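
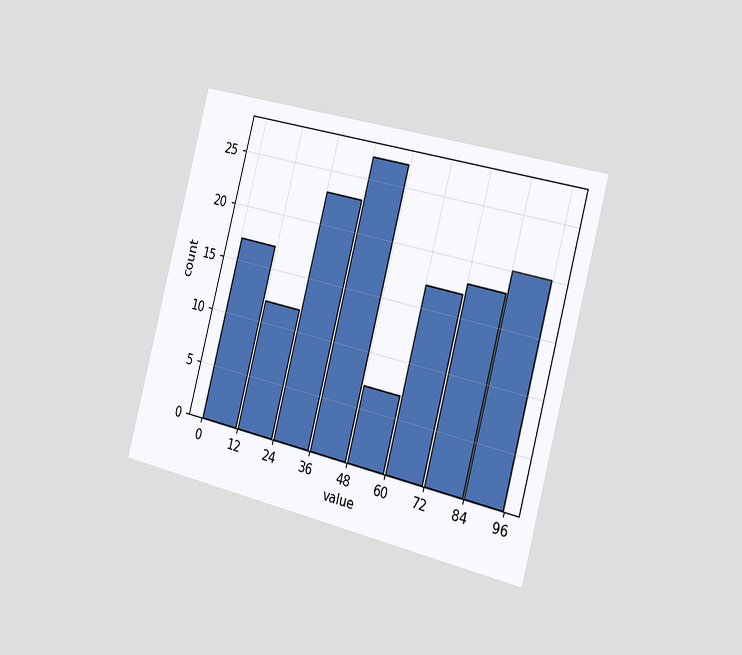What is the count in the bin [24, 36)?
23

The chart is tilted about 15° clockwise and viewed slightly from the right. The [24, 36) bin has height 23.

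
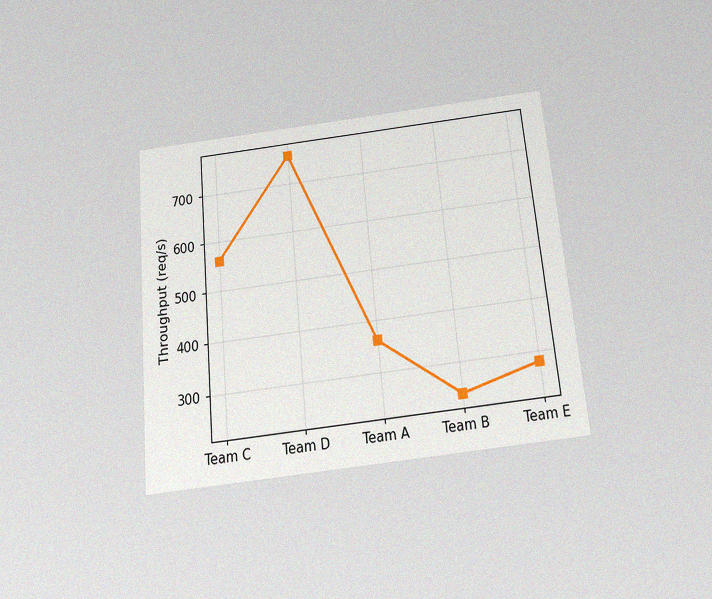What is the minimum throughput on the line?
240req/s

The chart is tilted about 5° counter-clockwise and viewed slightly from below, with some photo noise. The lowest point is at Team B, and reading across to the y-axis gives 240req/s.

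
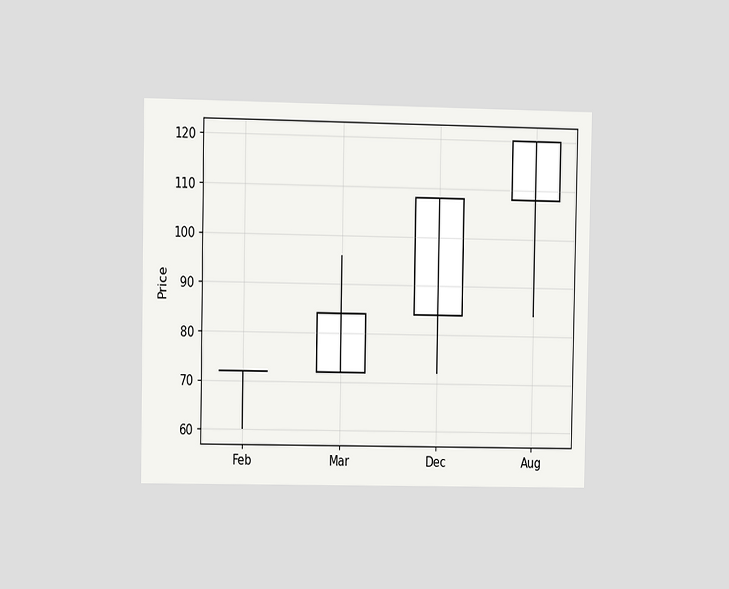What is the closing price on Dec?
The chart is viewed at a slight angle. The Dec candle closes at 108.

108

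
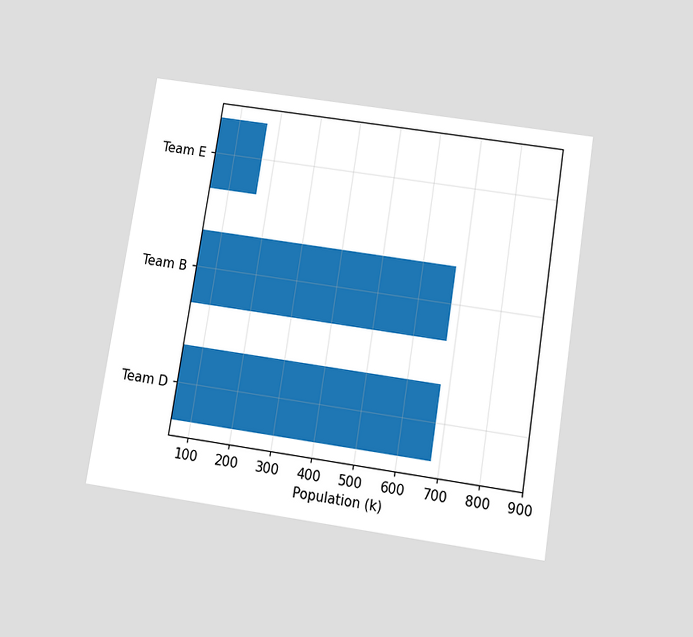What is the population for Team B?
680k

The chart is tilted about 9° clockwise and viewed slightly from below. Reading along the chart's x-axis, the Team B bar reaches 680k.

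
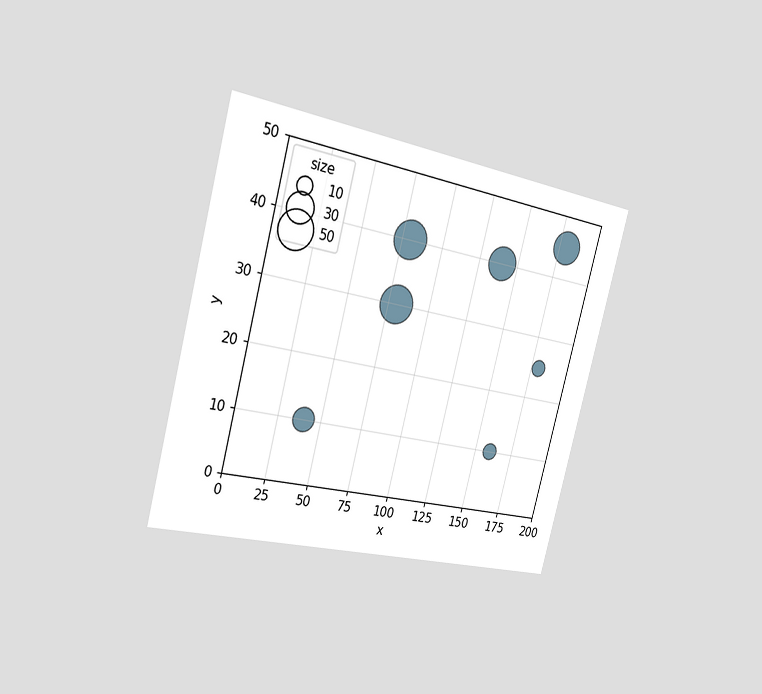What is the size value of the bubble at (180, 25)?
The chart is tilted about 15° clockwise and viewed slightly from the left. Matching the bubble at (180, 25) against the size legend gives 10.

10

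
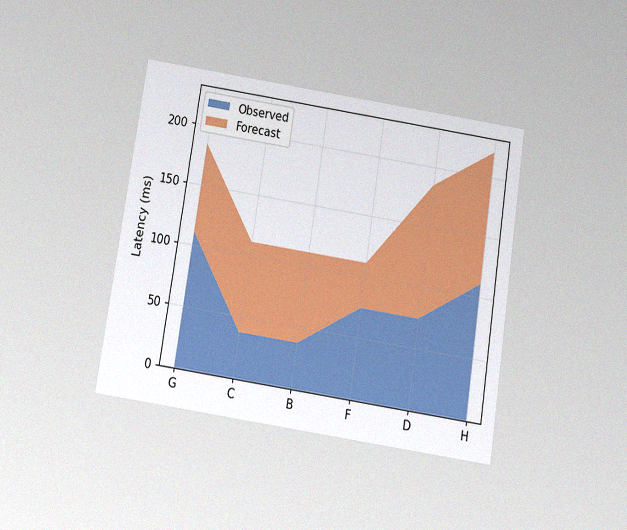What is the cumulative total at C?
111ms

The chart is tilted about 9° clockwise and viewed slightly from below, with some photo noise. The stacked total at C reaches 111ms.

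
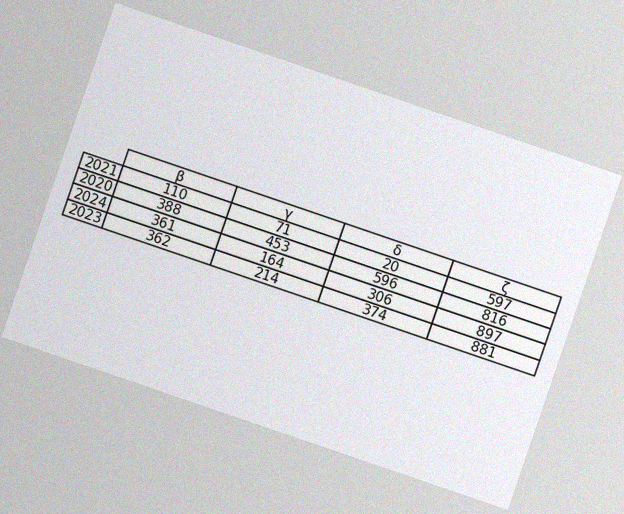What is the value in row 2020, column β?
388

The chart is tilted about 19° clockwise, with some photo noise. The (2020, β) cell reads 388.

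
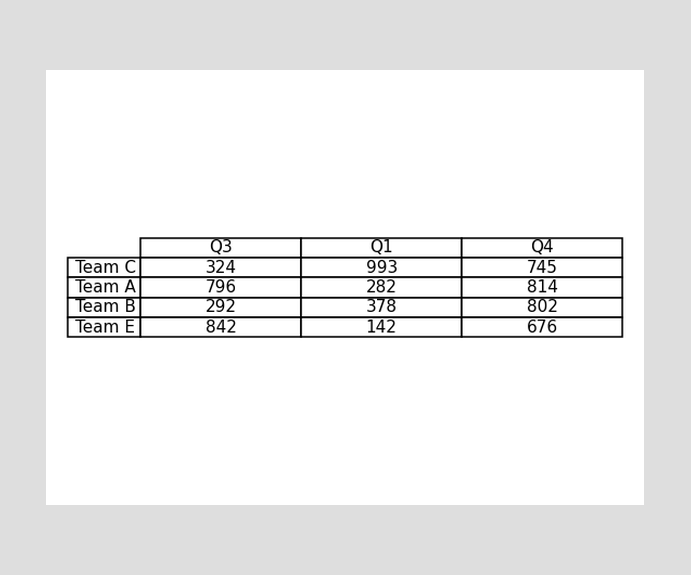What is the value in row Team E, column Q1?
The (Team E, Q1) cell reads 142.

142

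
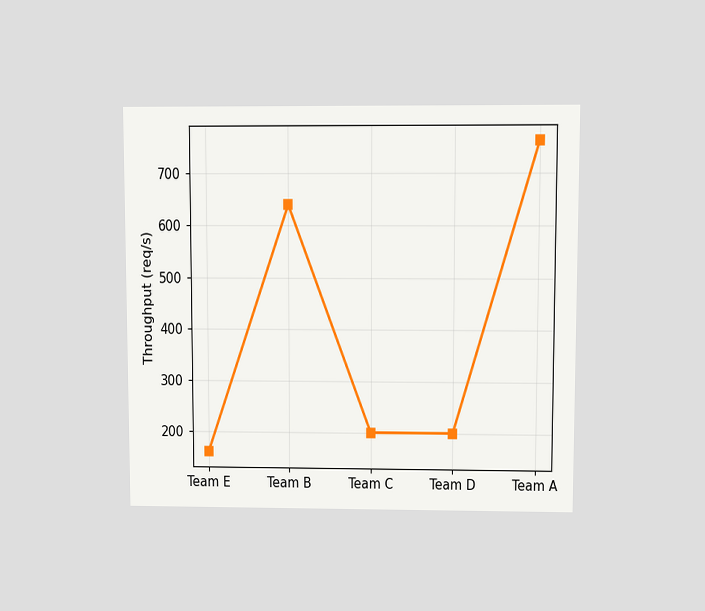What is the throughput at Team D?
200req/s

The chart is viewed at a slight angle. At Team D, the line is at 200req/s.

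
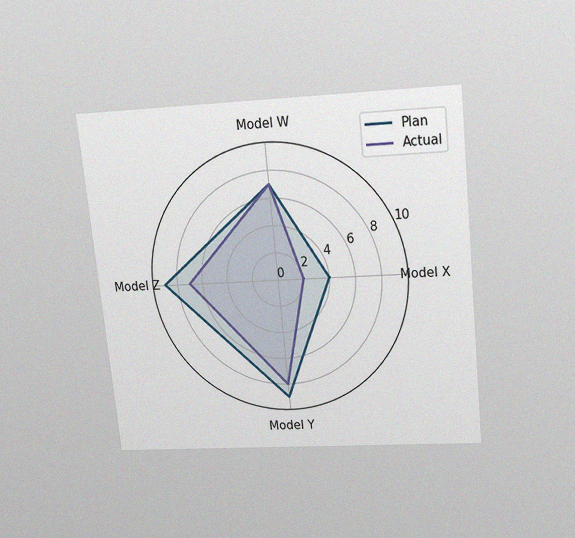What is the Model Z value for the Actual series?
The chart is tilted about 6° counter-clockwise and viewed slightly from above, with some photo noise. On the Model Z axis, Actual reaches 7.

7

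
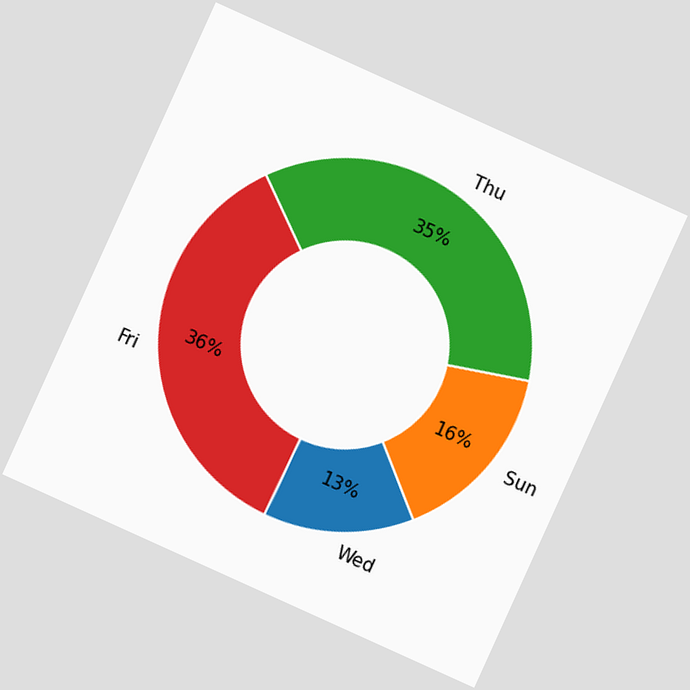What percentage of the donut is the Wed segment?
The chart is tilted about 24° clockwise. The Wed segment takes up 13% of the ring.

13%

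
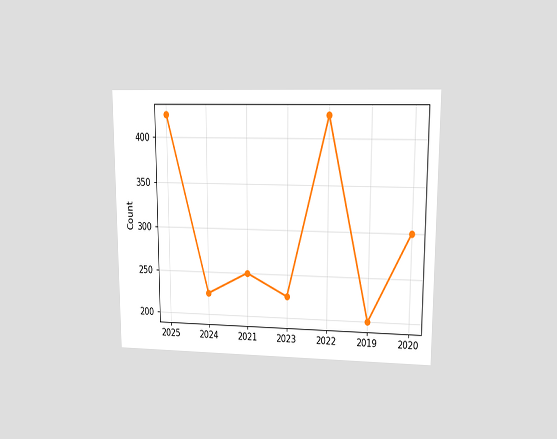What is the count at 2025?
The chart is viewed at a slight angle. At 2025, the line is at 425.

425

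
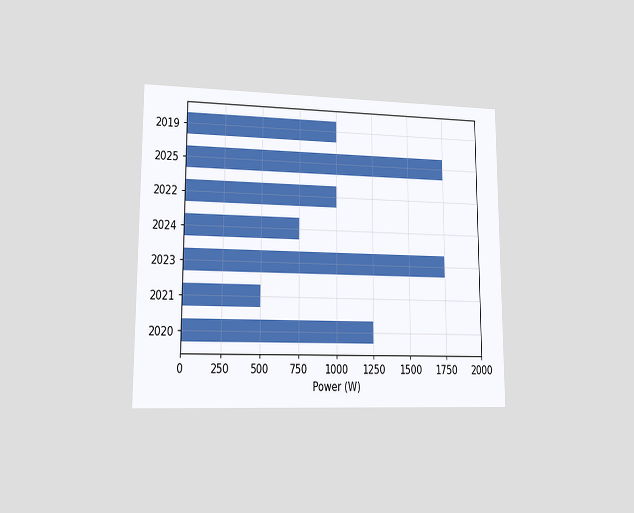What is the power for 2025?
The chart is viewed at a slight angle. Reading along the chart's x-axis, the 2025 bar reaches 1750W.

1750W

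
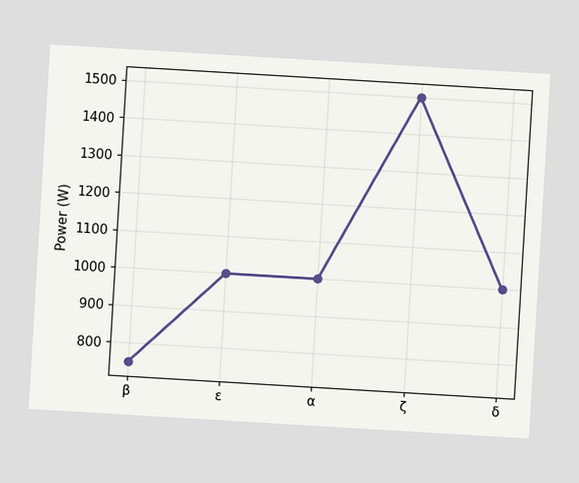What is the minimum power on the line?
750W

The chart is tilted about 3° clockwise. The lowest point is at β, and reading across to the y-axis gives 750W.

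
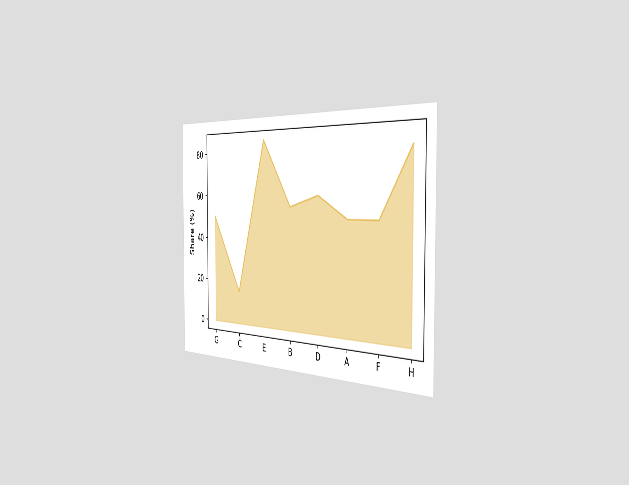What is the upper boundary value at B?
The chart is viewed slightly from the right. At B the upper boundary is at 55%.

55%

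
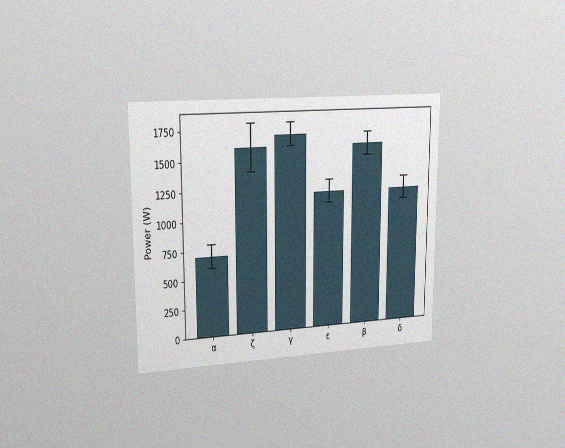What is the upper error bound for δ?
1300W

The chart is viewed slightly from the left, with some photo noise. The δ bar's upper whisker reaches 1300W.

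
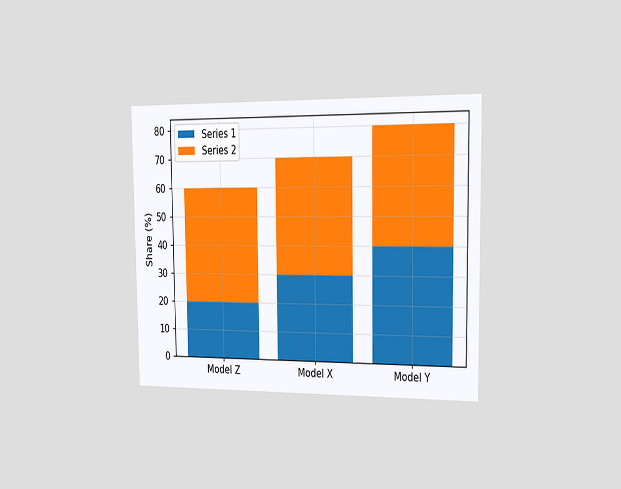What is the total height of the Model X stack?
The chart is viewed slightly from the right. The Model X stack's top reaches 70% on the y-axis.

70%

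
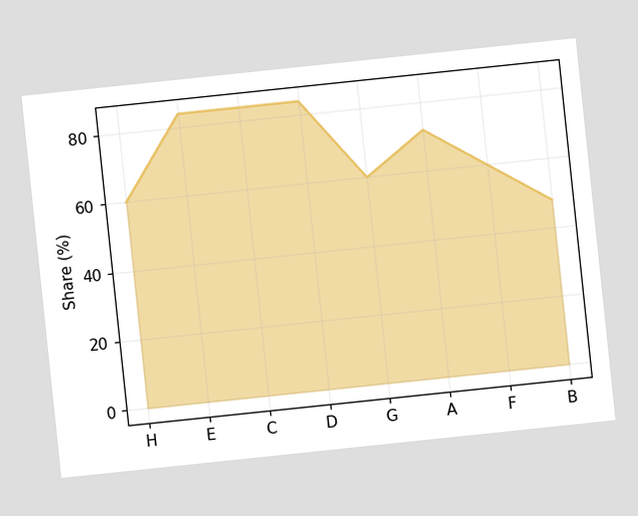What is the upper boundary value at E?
84%

The chart is tilted about 6° counter-clockwise. At E the upper boundary is at 84%.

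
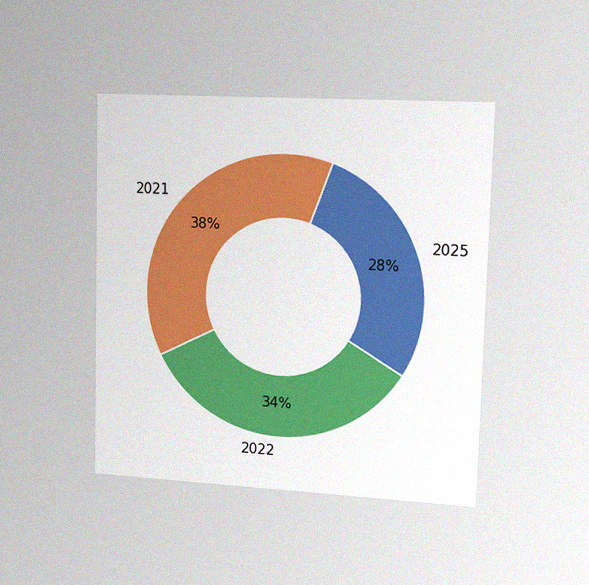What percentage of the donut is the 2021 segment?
38%

The chart is viewed slightly from the right, with some photo noise. The 2021 segment takes up 38% of the ring.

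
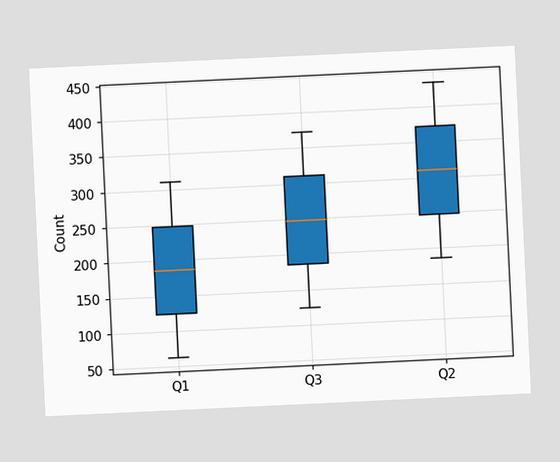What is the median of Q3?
The chart is tilted about 3° counter-clockwise. The median line in the Q3 box sits at 248.

248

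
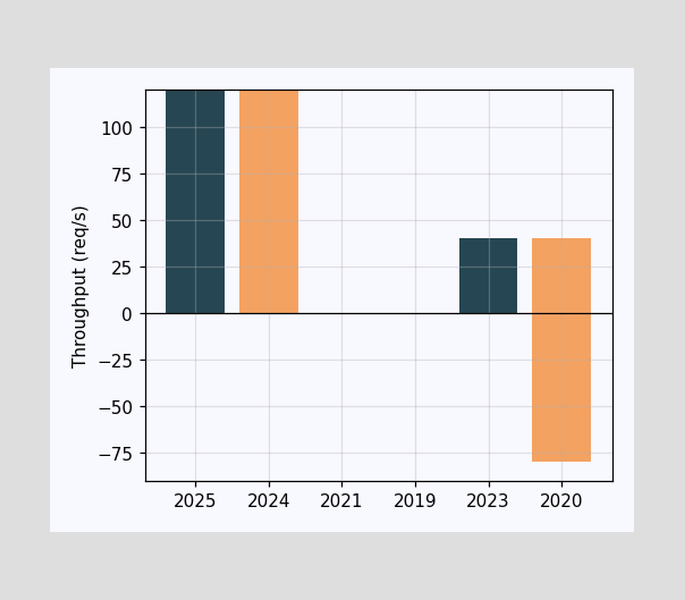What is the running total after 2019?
0req/s

After 2019 the running total reaches 0req/s.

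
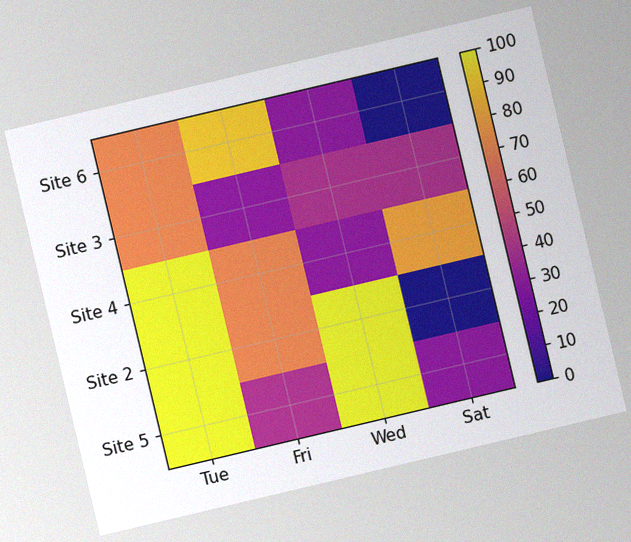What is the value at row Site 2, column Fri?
70

The chart is tilted about 13° counter-clockwise, with some photo noise. Matching cell (Site 2, Fri) against the colorbar gives 70.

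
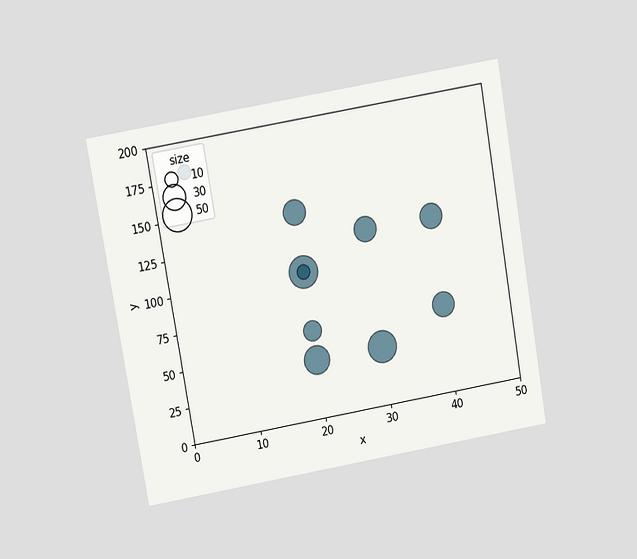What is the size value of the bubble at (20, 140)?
The chart is tilted about 10° counter-clockwise and viewed at a slight angle. Matching the bubble at (20, 140) against the size legend gives 30.

30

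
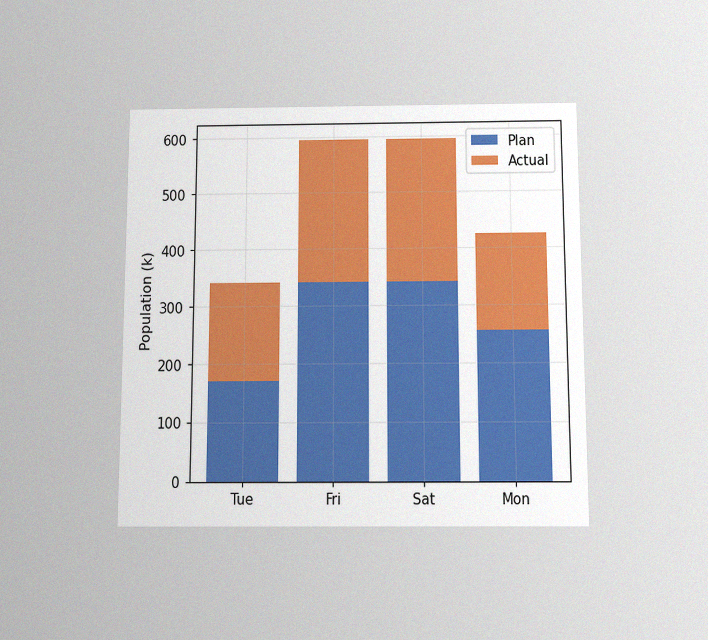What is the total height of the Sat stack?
The chart is viewed slightly from below, with some photo noise. The Sat stack's top reaches 595k on the y-axis.

595k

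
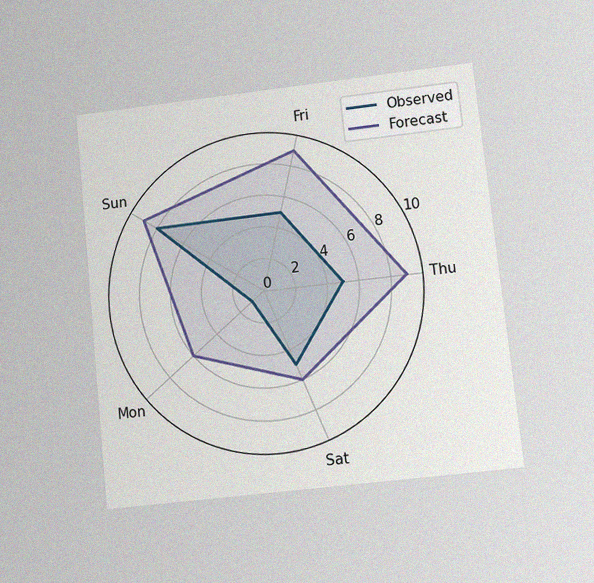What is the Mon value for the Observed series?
1

The chart is tilted about 6° counter-clockwise and viewed at a slight angle, with some photo noise. On the Mon axis, Observed reaches 1.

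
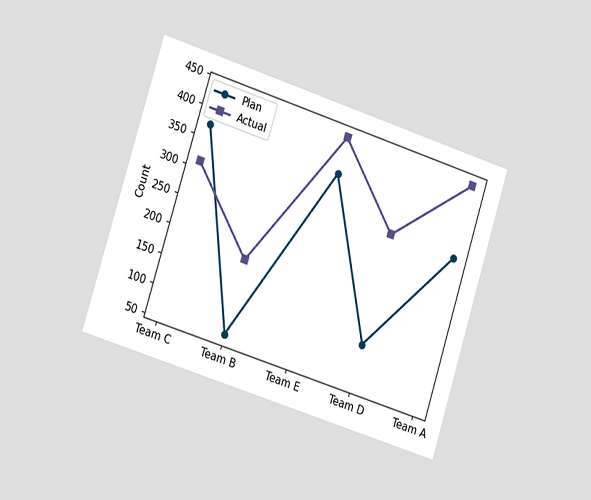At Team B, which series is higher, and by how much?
Actual, by 124

The chart is tilted about 18° clockwise and viewed slightly from the left. At Team B, Actual sits above the other line by 124.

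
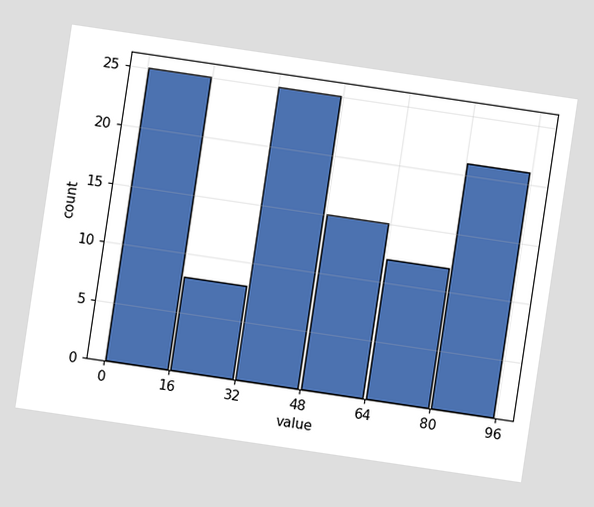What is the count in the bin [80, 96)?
The chart is tilted about 8° clockwise. The [80, 96) bin has height 21.

21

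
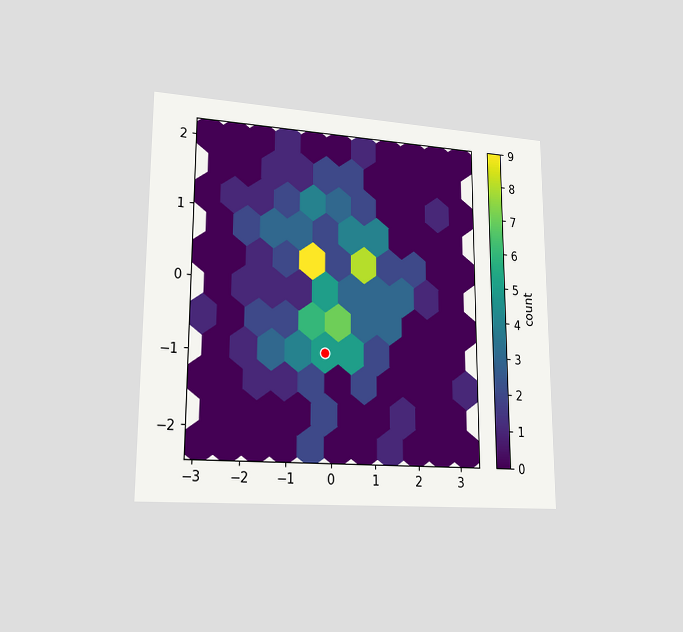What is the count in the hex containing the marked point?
5

The chart is viewed slightly from the left. The marked hex reads 5 on the colorbar.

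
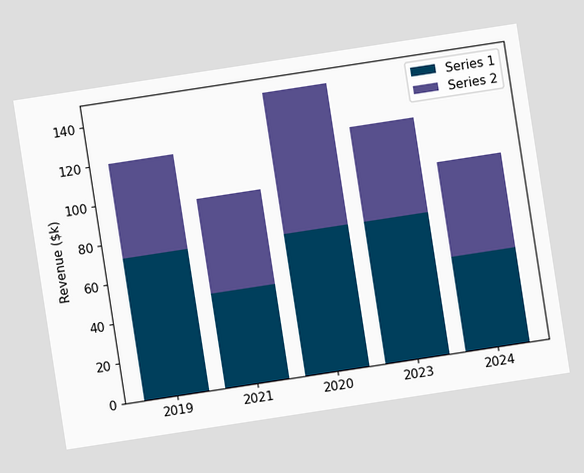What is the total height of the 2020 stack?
$144k

The chart is tilted about 9° counter-clockwise. The 2020 stack's top reaches $144k on the y-axis.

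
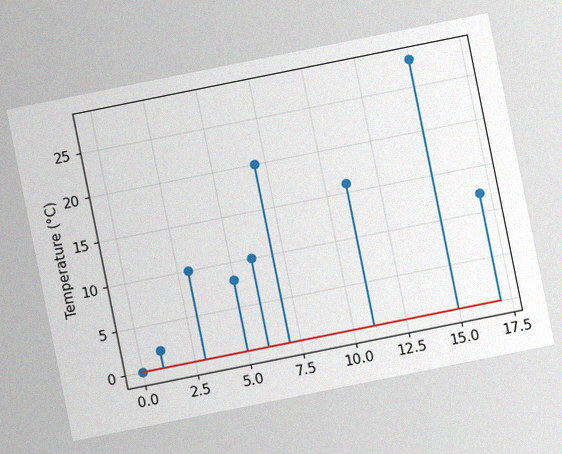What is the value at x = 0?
The chart is tilted about 11° counter-clockwise, with some photo noise. The stem at x=0 reaches 0°C.

0°C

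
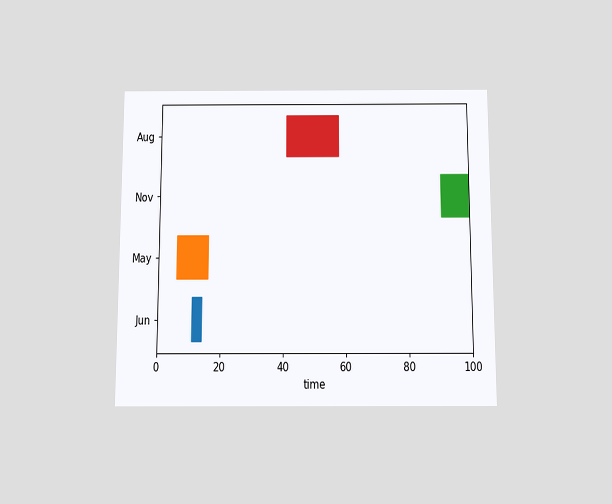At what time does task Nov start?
The chart is viewed slightly from below. The Nov bar begins at t=91.

91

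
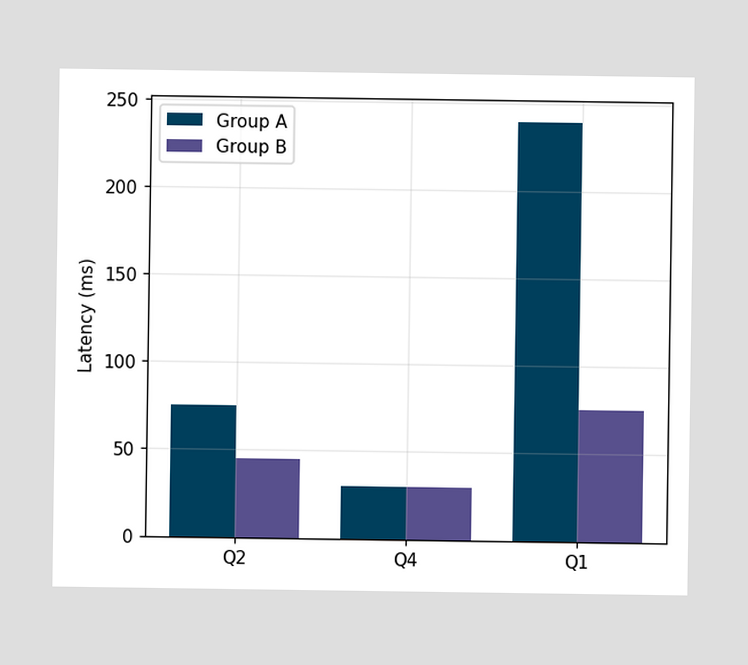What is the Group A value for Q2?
75ms

The Group A bar at Q2 reaches 75ms on the y-axis.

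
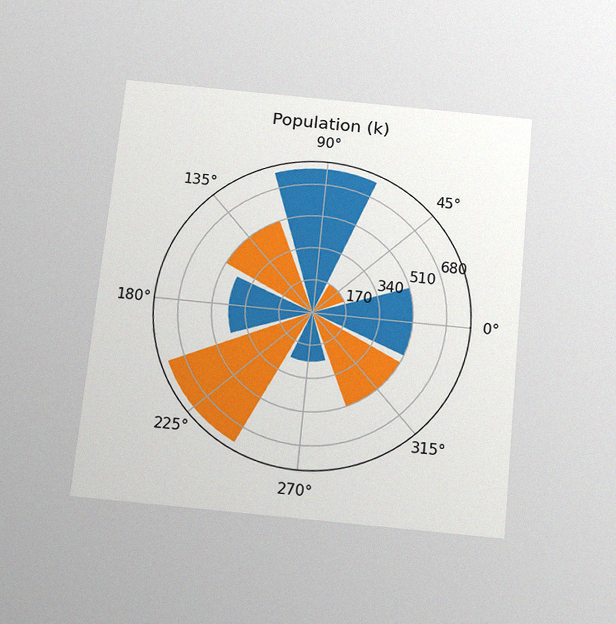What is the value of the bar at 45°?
170k

The chart is tilted about 6° clockwise and viewed slightly from below, with some photo noise. The bar at 45° reaches 170k on the radial axis.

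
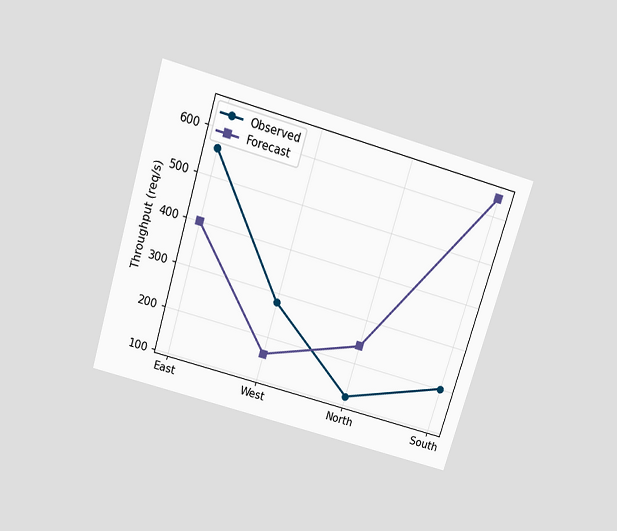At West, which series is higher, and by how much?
The chart is tilted about 17° clockwise and viewed slightly from above. At West, Observed sits above the other line by 120req/s.

Observed, by 120req/s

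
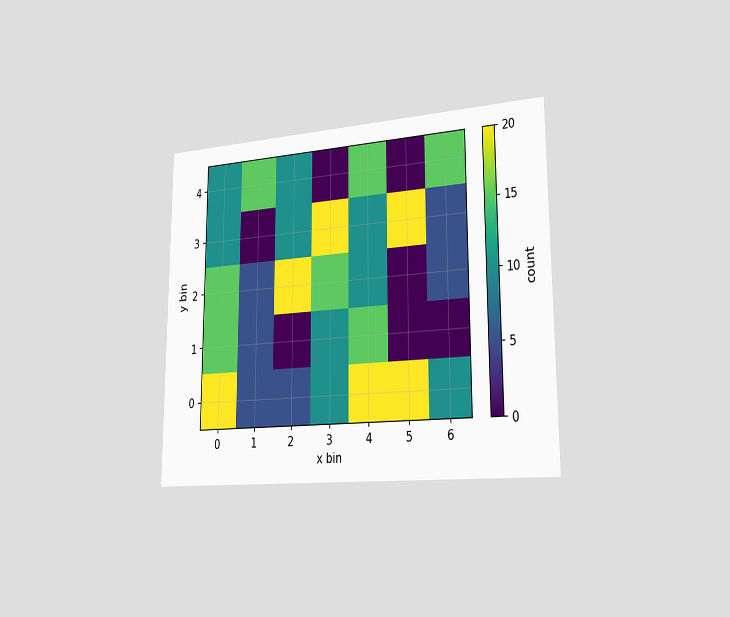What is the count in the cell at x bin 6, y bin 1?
The chart is viewed slightly from the right. Matching the cell (6, 1) against the colorbar gives 0.

0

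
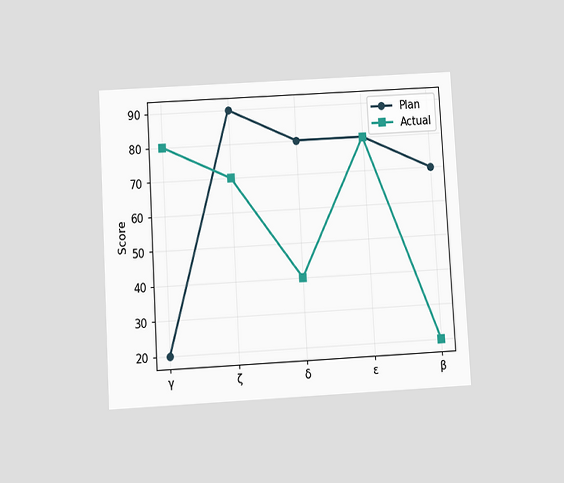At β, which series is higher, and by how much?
Plan, by 50

The chart is tilted about 3° counter-clockwise and viewed slightly from below. At β, Plan sits above the other line by 50.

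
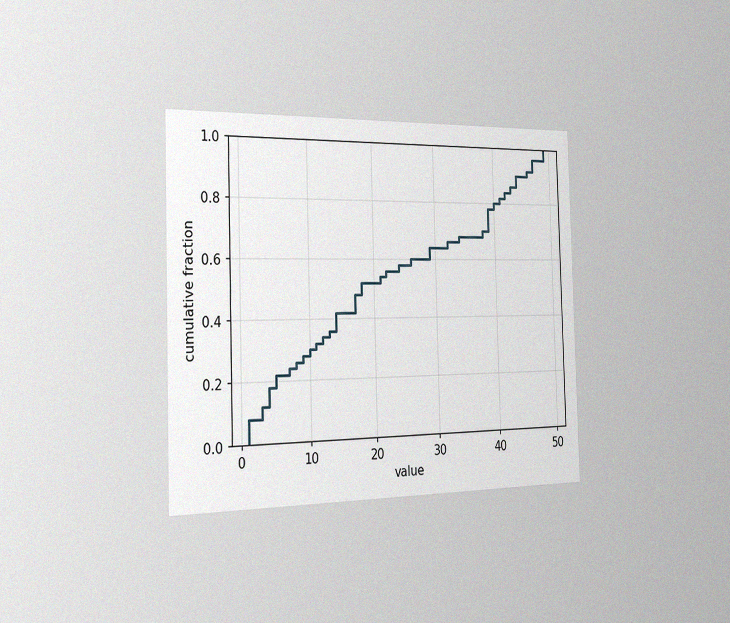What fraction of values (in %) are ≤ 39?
78%

The chart is viewed slightly from the left, with some photo noise. At x=39 the ECDF step is at 78%.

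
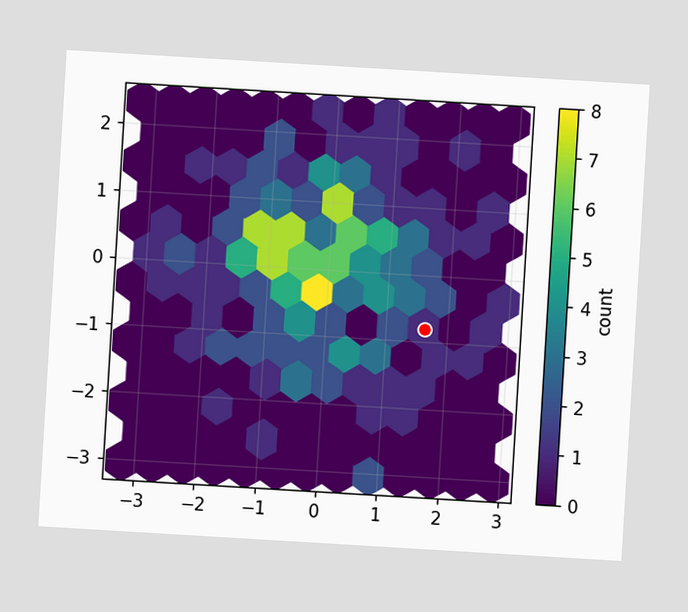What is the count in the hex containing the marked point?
1

The chart is tilted about 3° clockwise. The marked hex reads 1 on the colorbar.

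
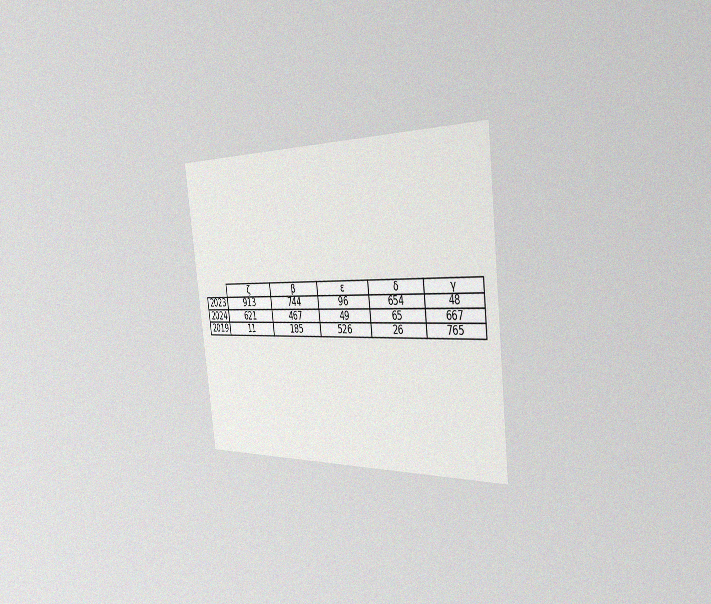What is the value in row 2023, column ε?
The chart is tilted about 7° counter-clockwise and viewed slightly from the right, with some photo noise. The (2023, ε) cell reads 96.

96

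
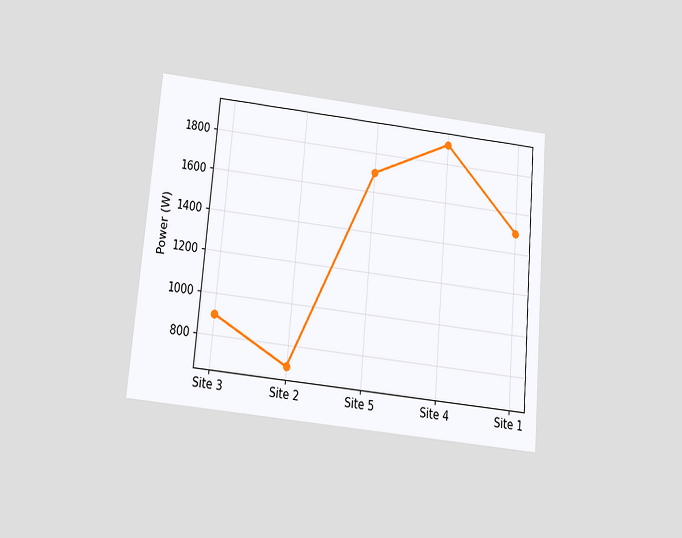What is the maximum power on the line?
1900W

The chart is tilted about 5° clockwise and viewed slightly from below. The highest point is at Site 4, and reading across to the y-axis gives 1900W.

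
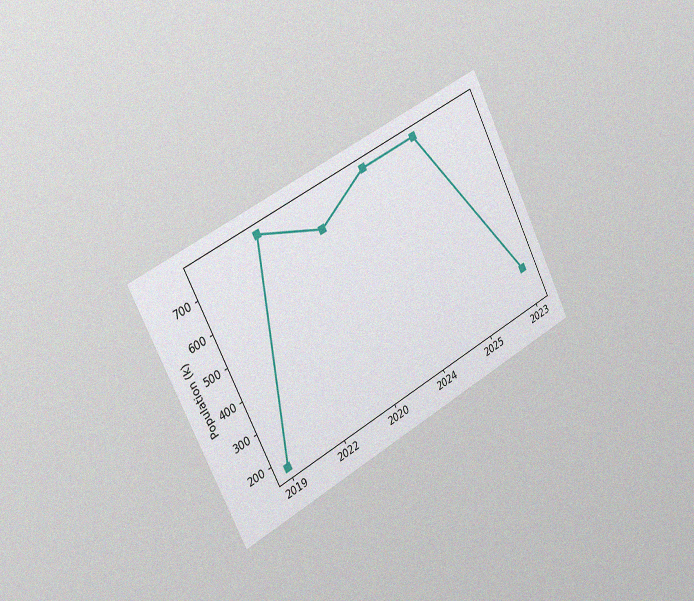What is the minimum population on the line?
170k

The chart is tilted about 27° counter-clockwise and viewed slightly from the left, with some photo noise. The lowest point is at 2019, and reading across to the y-axis gives 170k.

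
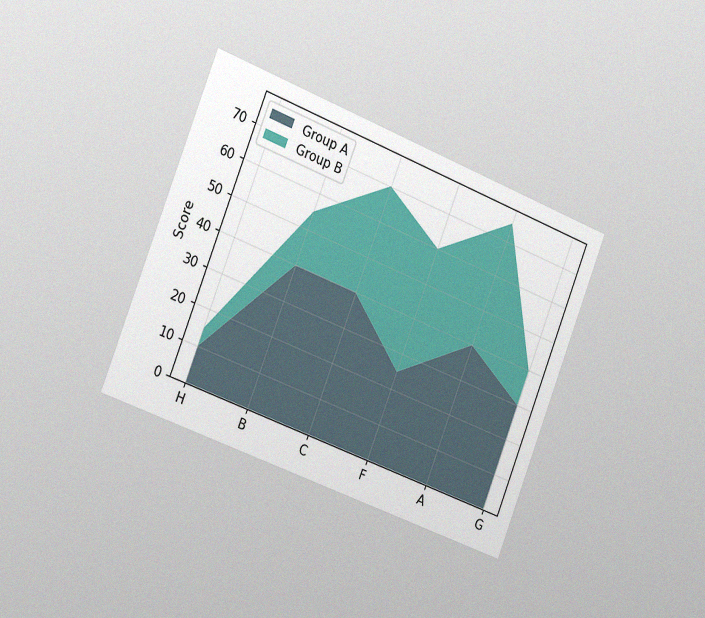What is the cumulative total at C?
The chart is tilted about 21° clockwise and viewed slightly from the left, with some photo noise. The stacked total at C reaches 70.

70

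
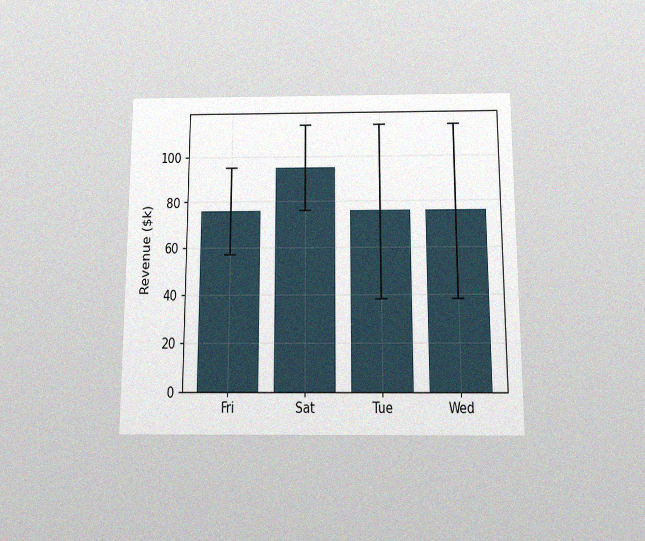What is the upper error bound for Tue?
The chart is viewed slightly from below, with some photo noise. The Tue bar's upper whisker reaches $114k.

$114k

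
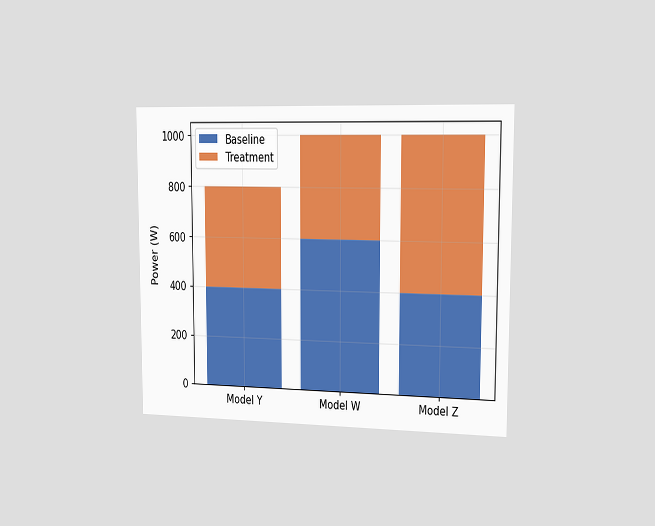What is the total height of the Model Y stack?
800W

The chart is viewed slightly from the right. The Model Y stack's top reaches 800W on the y-axis.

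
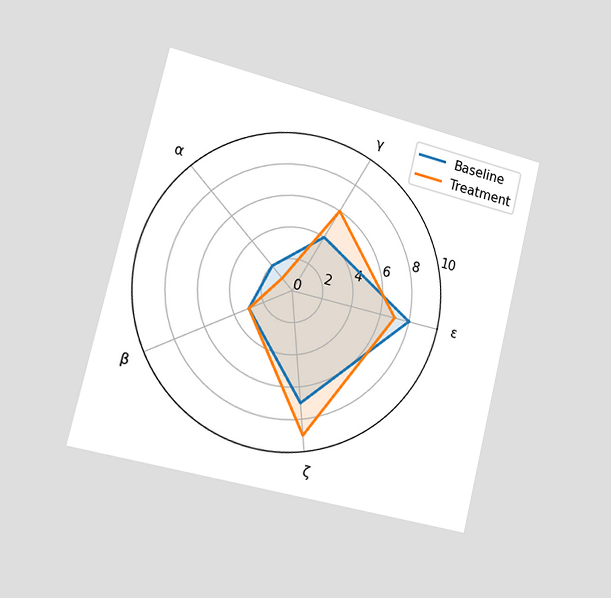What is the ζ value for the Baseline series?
The chart is tilted about 14° clockwise and viewed slightly from the left. On the ζ axis, Baseline reaches 7.

7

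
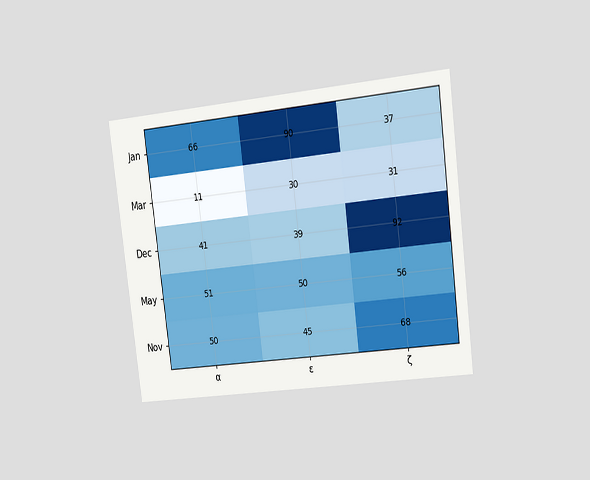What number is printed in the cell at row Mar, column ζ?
31

The chart is tilted about 7° counter-clockwise and viewed slightly from the right. The (Mar, ζ) cell reads 31.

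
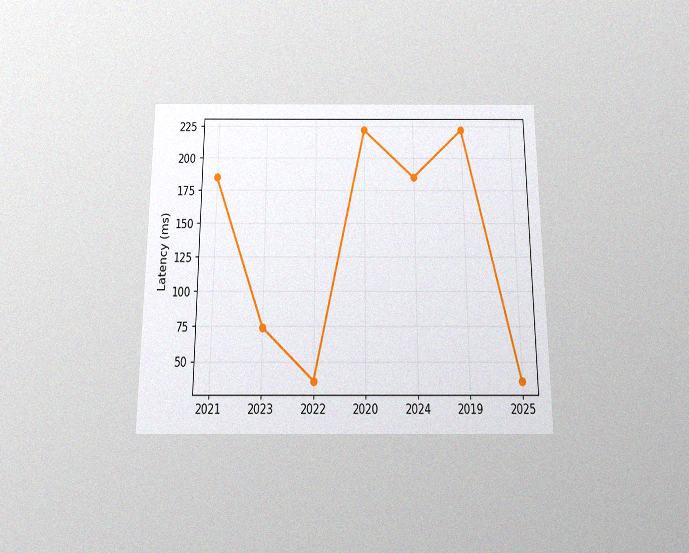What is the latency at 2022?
37ms

The chart is viewed slightly from below, with some photo noise. At 2022, the line is at 37ms.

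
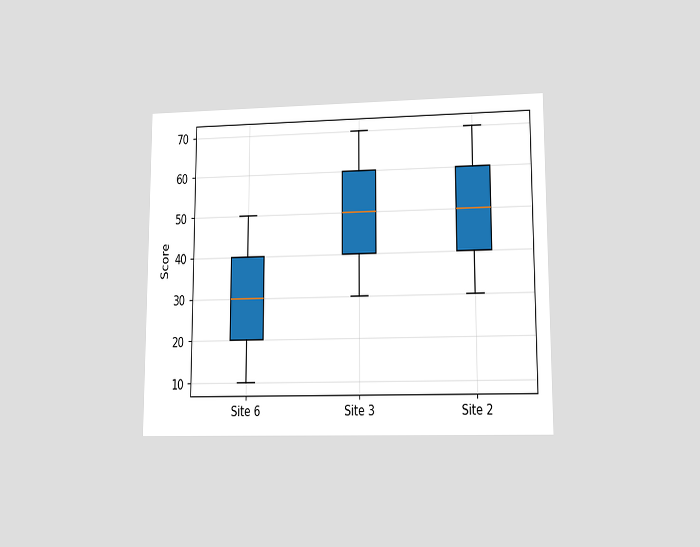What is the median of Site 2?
50

The chart is viewed at a slight angle. The median line in the Site 2 box sits at 50.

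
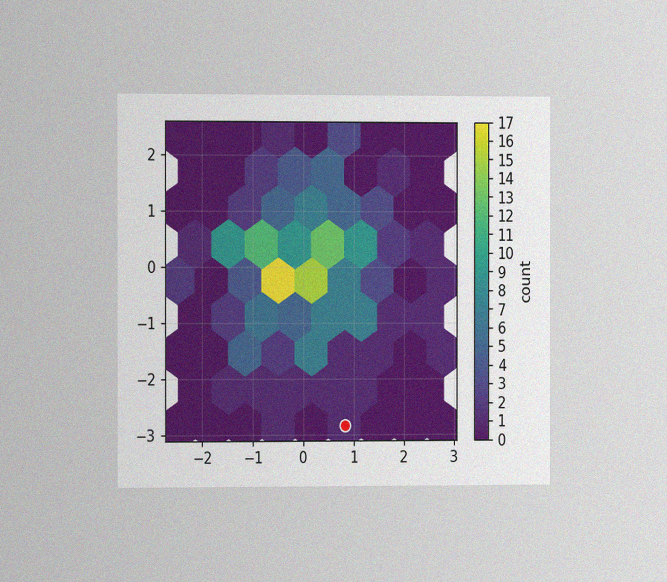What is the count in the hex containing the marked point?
The chart is viewed slightly from the left, with some photo noise. The marked hex reads 1 on the colorbar.

1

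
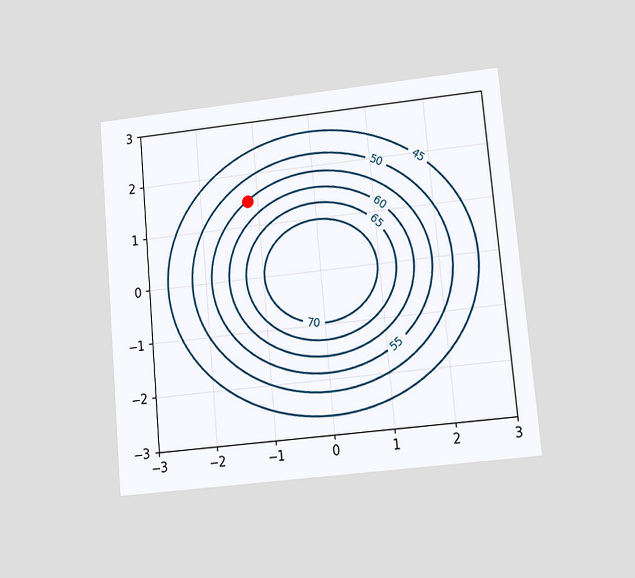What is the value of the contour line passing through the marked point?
The chart is tilted about 5° counter-clockwise and viewed at a slight angle. The marked point sits on the contour labelled 55.

55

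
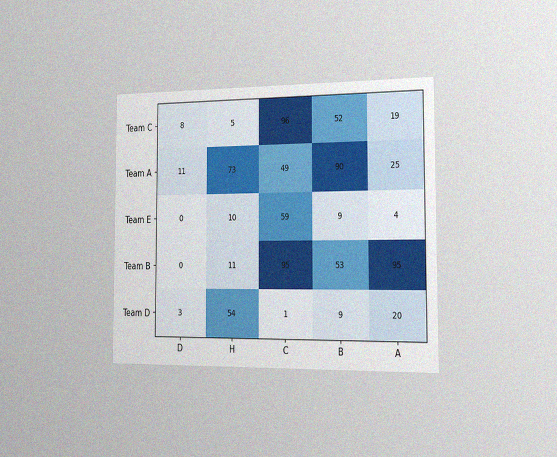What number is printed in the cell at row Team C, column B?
52

The chart is viewed slightly from the right, with some photo noise. The (Team C, B) cell reads 52.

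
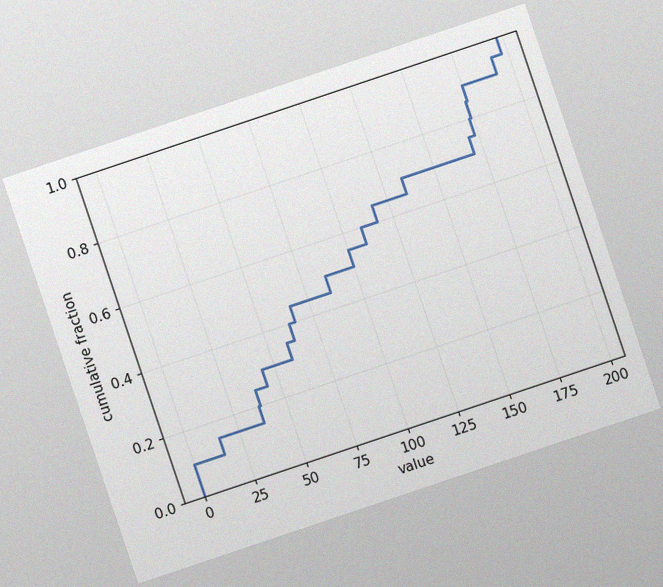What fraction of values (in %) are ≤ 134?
The chart is tilted about 19° counter-clockwise, with some photo noise. At x=134 the ECDF step is at 70%.

70%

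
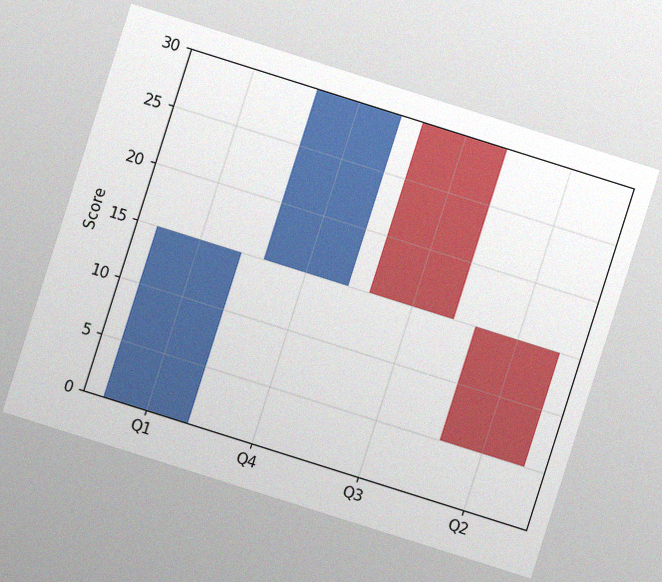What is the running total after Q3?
15

The chart is tilted about 18° clockwise, with some photo noise. After Q3 the running total reaches 15.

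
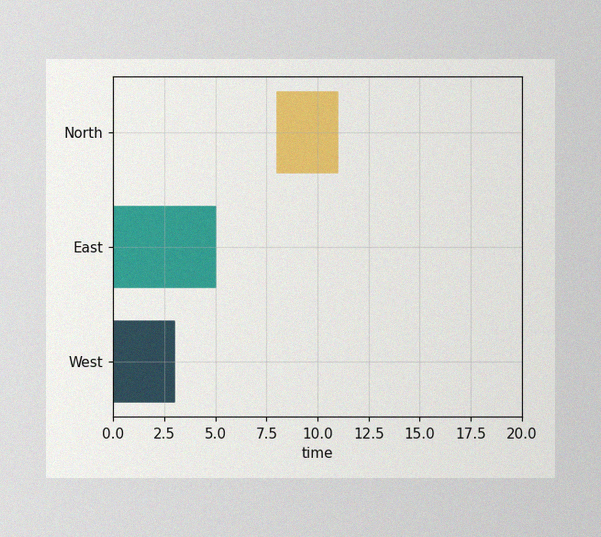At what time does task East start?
0

The image has some photo noise and uneven lighting. The East bar begins at t=0.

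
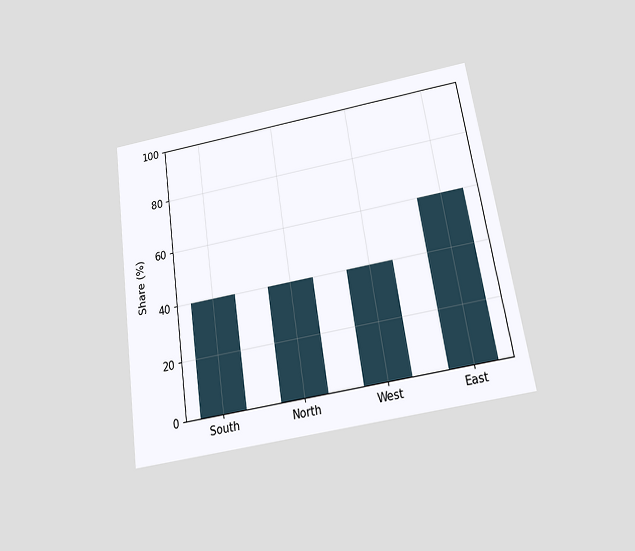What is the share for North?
40%

The chart is tilted about 9° counter-clockwise and viewed slightly from below. Reading along the chart's y-axis, the North bar reaches 40%.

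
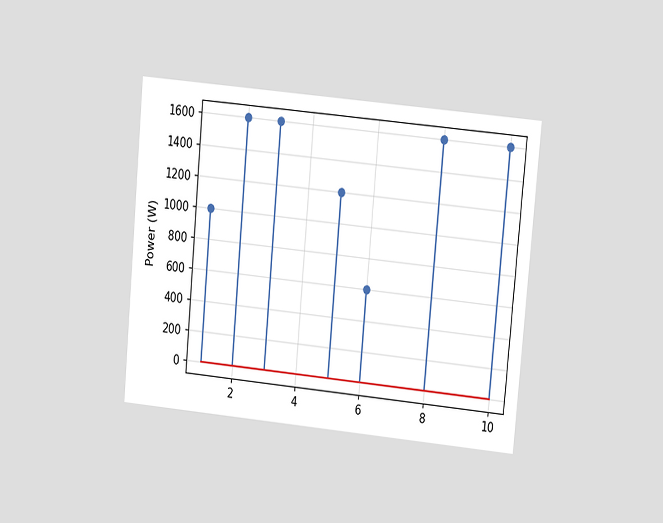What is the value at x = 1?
1000W

The chart is tilted about 5° clockwise and viewed at a slight angle. The stem at x=1 reaches 1000W.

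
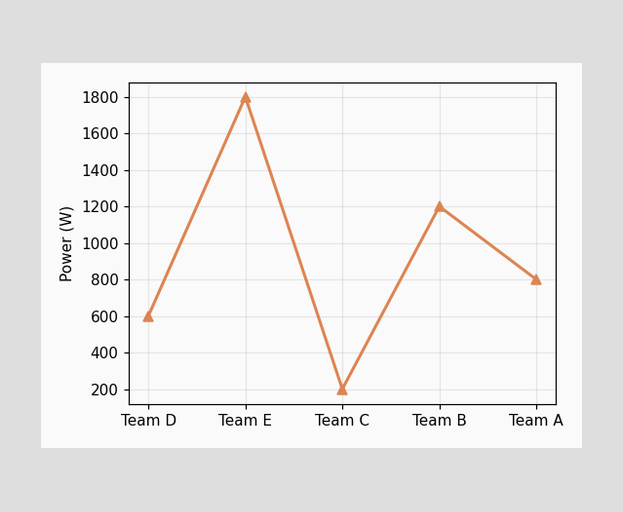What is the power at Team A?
At Team A, the line is at 800W.

800W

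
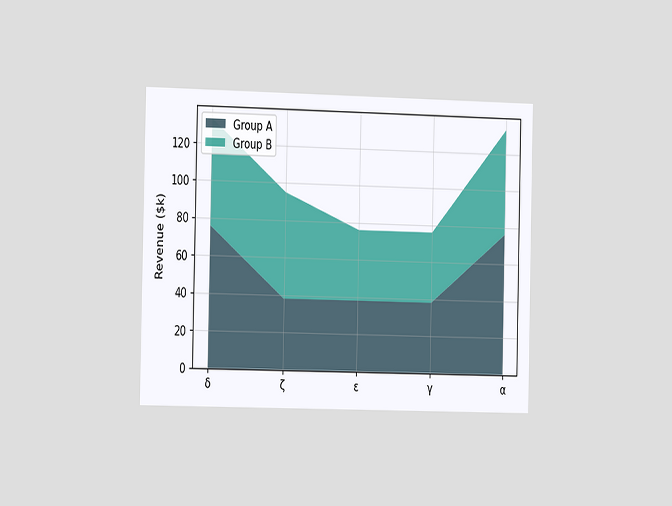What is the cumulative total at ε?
The chart is viewed slightly from the left. The stacked total at ε reaches $76k.

$76k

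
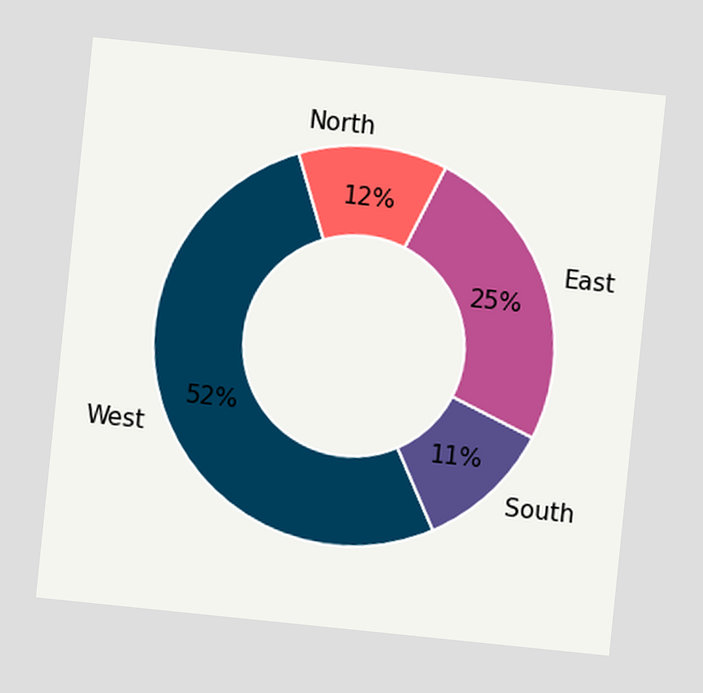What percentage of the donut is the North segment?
12%

The chart is tilted about 6° clockwise. The North segment takes up 12% of the ring.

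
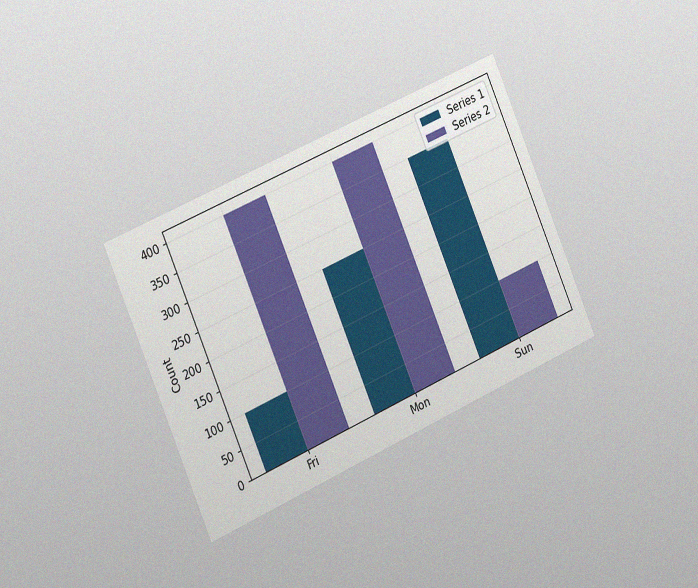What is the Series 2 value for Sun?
100

The chart is tilted about 24° counter-clockwise and viewed slightly from the left, with some photo noise. The Series 2 bar at Sun reaches 100 on the y-axis.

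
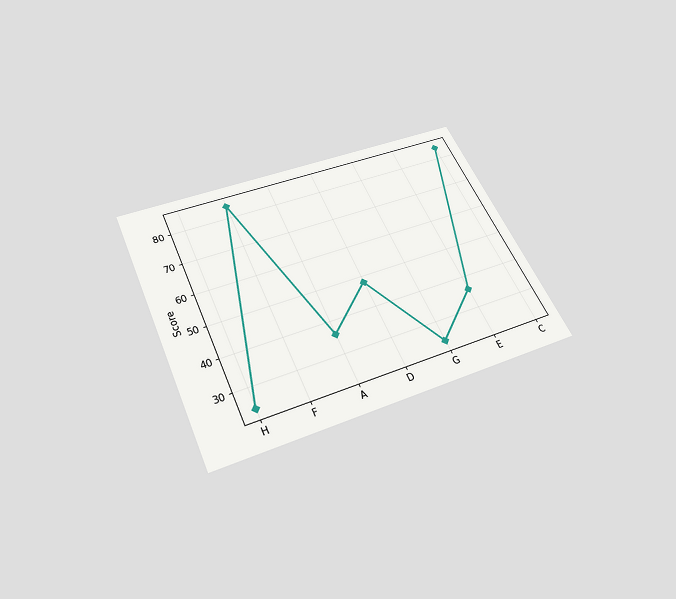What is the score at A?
36

The chart is tilted about 25° counter-clockwise and viewed slightly from below. At A, the line is at 36.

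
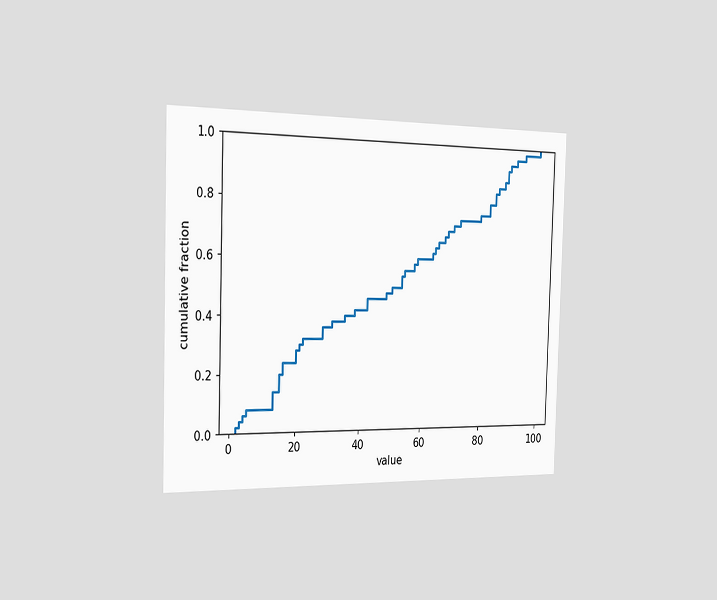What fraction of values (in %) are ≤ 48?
48%

The chart is viewed slightly from the left. At x=48 the ECDF step is at 48%.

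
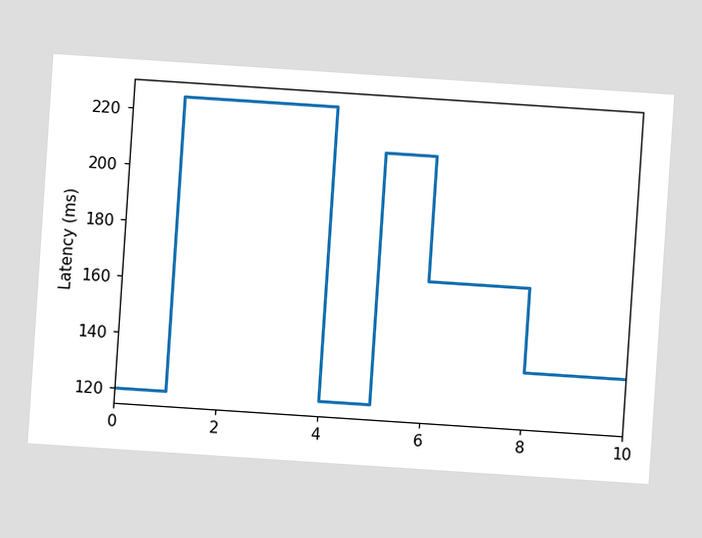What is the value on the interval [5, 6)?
The chart is tilted about 4° clockwise. On [5, 6) the step sits at 210ms.

210ms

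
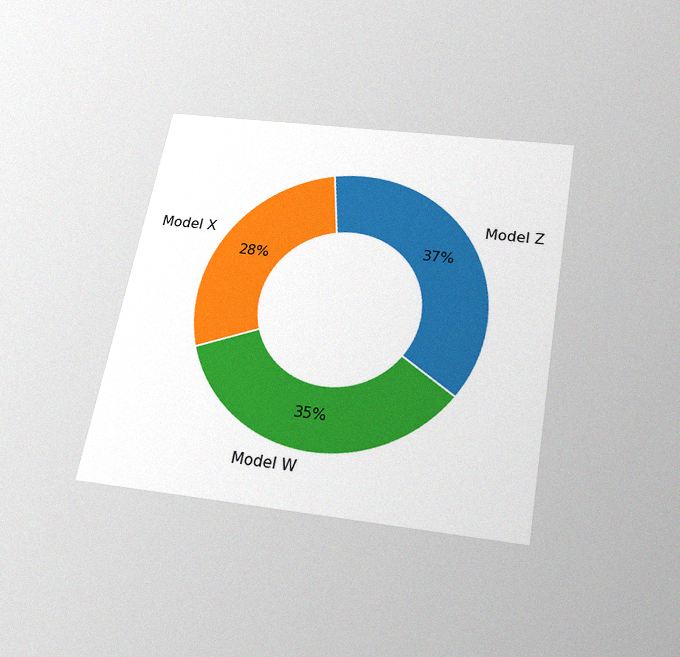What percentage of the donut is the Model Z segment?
The chart is tilted about 10° clockwise and viewed slightly from below, with some photo noise. The Model Z segment takes up 37% of the ring.

37%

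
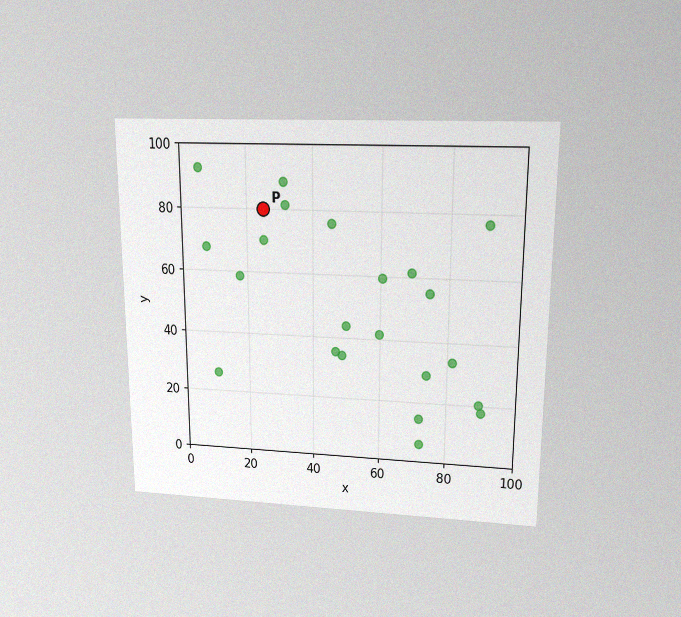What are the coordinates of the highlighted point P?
The chart is viewed slightly from above, with some photo noise. Following the gridlines from P to each axis, P sits at (25, 80).

(25, 80)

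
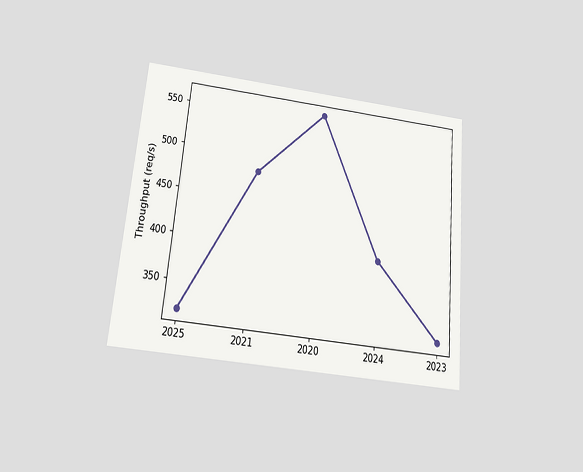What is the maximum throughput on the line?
560req/s

The chart is tilted about 5° clockwise and viewed slightly from below. The highest point is at 2020, and reading across to the y-axis gives 560req/s.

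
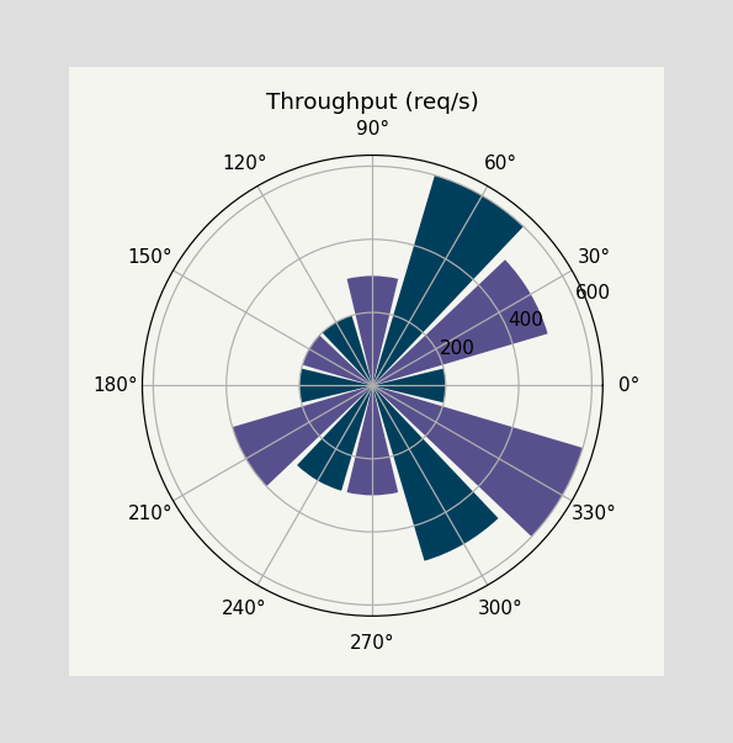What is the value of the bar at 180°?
The bar at 180° reaches 200req/s on the radial axis.

200req/s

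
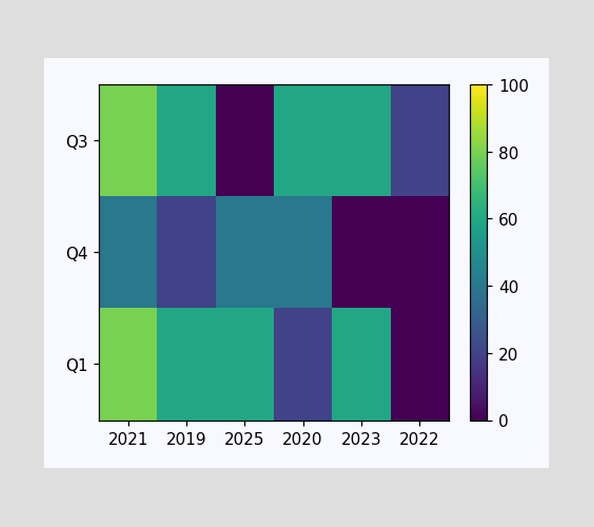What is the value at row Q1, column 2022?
Matching cell (Q1, 2022) against the colorbar gives 0.

0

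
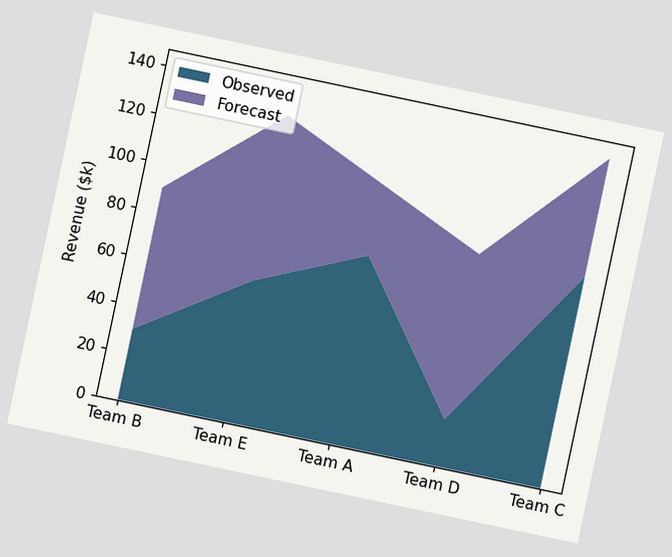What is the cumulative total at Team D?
The chart is tilted about 12° clockwise. The stacked total at Team D reaches $90k.

$90k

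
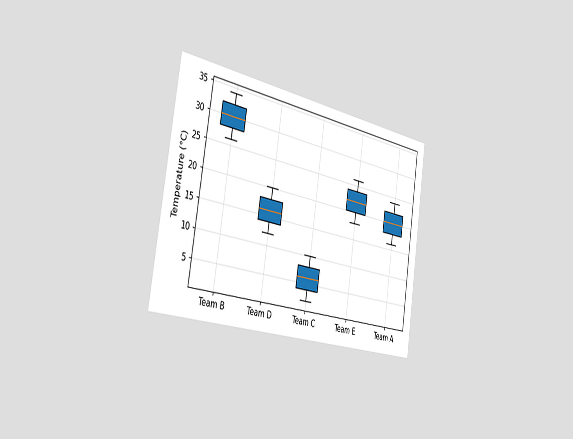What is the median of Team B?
30°C

The chart is tilted about 9° clockwise and viewed slightly from the left. The median line in the Team B box sits at 30°C.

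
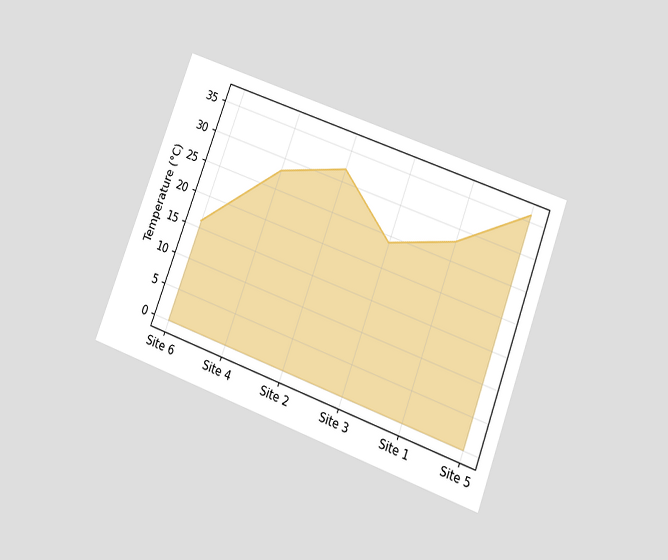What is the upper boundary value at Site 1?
The chart is tilted about 20° clockwise and viewed slightly from below. At Site 1 the upper boundary is at 28°C.

28°C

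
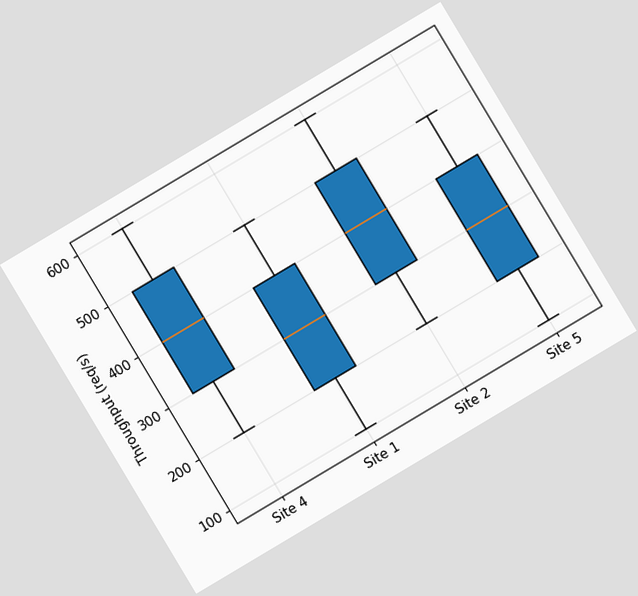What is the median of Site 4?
The chart is tilted about 31° counter-clockwise. The median line in the Site 4 box sits at 400req/s.

400req/s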